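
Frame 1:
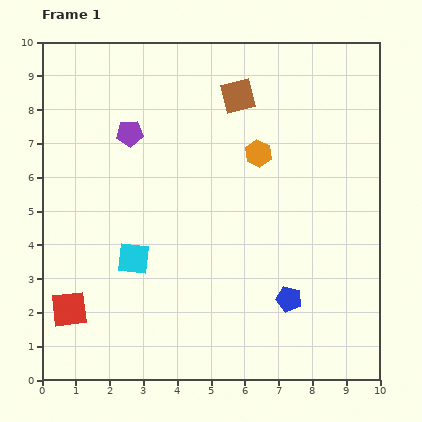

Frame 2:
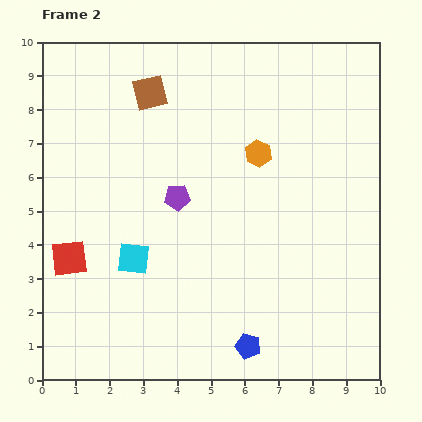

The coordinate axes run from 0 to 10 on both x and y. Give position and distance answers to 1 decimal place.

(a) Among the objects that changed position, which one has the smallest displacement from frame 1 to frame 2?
the red square

(moved 1.5)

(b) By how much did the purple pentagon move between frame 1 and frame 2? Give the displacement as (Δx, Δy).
(1.4, -1.9)

The purple pentagon was at (2.6, 7.3) in frame 1 and (4.0, 5.4) in frame 2.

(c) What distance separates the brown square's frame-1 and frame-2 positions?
2.6

The brown square moved from (5.8, 8.4) to (3.2, 8.5), a distance of √(2.6² + 0.1²) ≈ 2.6.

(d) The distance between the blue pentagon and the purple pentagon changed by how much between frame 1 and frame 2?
-1.9

Distance in frame 1: 6.8. Distance in frame 2: 4.9.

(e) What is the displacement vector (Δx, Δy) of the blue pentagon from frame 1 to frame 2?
(-1.2, -1.4)

The blue pentagon was at (7.3, 2.4) in frame 1 and (6.1, 1.0) in frame 2.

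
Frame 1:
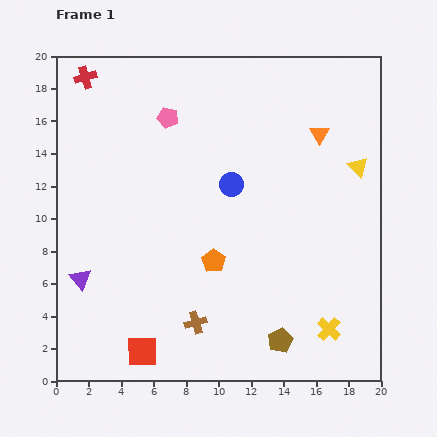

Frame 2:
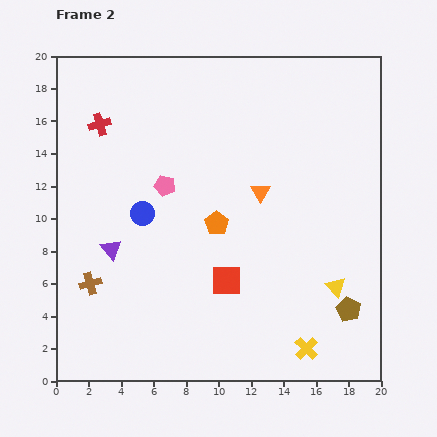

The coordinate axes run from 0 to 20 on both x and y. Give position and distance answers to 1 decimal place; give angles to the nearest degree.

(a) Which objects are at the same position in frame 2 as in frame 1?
none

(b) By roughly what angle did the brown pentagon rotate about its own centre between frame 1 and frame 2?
19° counter-clockwise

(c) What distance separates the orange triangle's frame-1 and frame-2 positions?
5.1

The orange triangle moved from (16.2, 15.2) to (12.6, 11.6), a distance of √(3.6² + 3.6²) ≈ 5.1.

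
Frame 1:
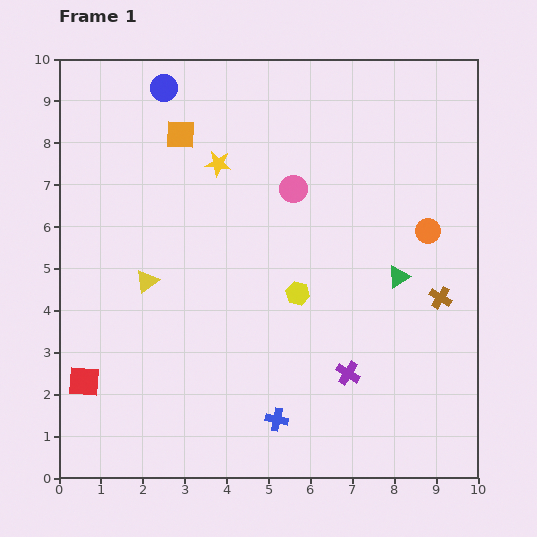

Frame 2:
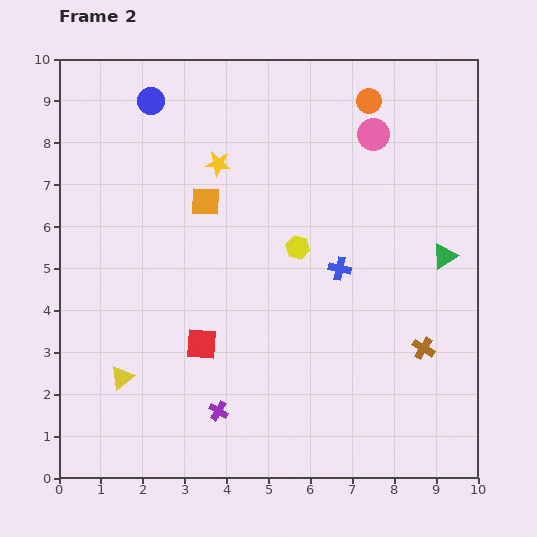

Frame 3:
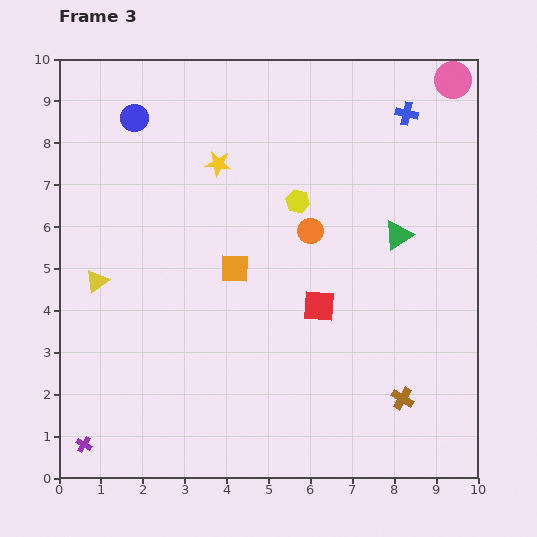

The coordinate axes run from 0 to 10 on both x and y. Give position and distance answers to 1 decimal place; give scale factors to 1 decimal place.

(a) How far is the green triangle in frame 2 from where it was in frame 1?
1.2

The green triangle moved from (8.1, 4.8) to (9.2, 5.3), a distance of √(1.1² + 0.5²) ≈ 1.2.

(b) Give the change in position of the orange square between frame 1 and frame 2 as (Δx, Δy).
(0.6, -1.6)

The orange square was at (2.9, 8.2) in frame 1 and (3.5, 6.6) in frame 2.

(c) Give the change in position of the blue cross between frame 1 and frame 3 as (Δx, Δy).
(3.1, 7.3)

The blue cross was at (5.2, 1.4) in frame 1 and (8.3, 8.7) in frame 3.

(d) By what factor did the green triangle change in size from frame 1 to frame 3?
1.3×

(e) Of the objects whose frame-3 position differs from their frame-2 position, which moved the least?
the blue circle

(moved 0.6)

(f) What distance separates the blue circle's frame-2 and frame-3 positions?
0.6

The blue circle moved from (2.2, 9.0) to (1.8, 8.6), a distance of √(0.4² + 0.4²) ≈ 0.6.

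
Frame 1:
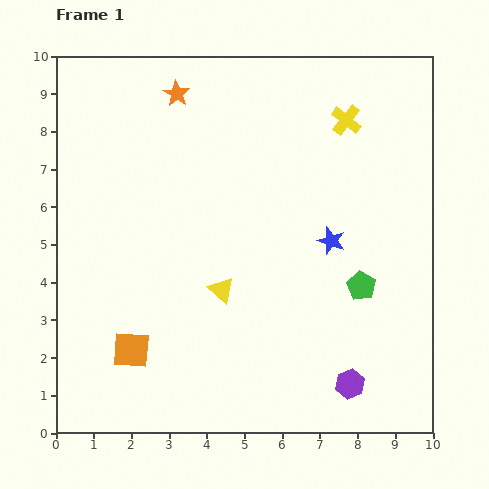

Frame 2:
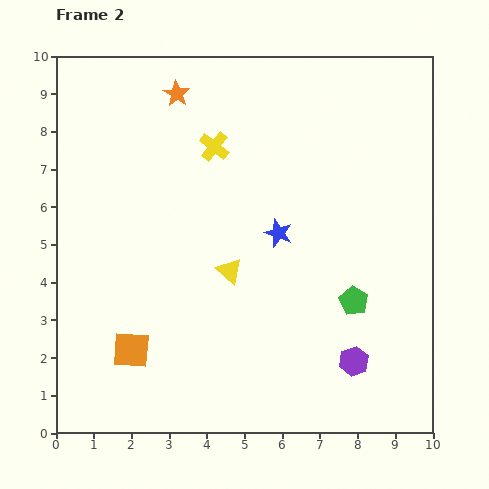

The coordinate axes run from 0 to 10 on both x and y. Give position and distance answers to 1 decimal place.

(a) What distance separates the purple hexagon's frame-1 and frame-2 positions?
0.6

The purple hexagon moved from (7.8, 1.3) to (7.9, 1.9), a distance of √(0.1² + 0.6²) ≈ 0.6.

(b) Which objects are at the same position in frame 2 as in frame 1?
the orange star, the orange square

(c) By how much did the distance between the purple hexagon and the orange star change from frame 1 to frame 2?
-0.5

Distance in frame 1: 9.0. Distance in frame 2: 8.5.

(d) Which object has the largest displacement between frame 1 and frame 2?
the yellow cross

(moved 3.6; next 1.4)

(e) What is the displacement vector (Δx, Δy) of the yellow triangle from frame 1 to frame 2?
(0.2, 0.5)

The yellow triangle was at (4.4, 3.8) in frame 1 and (4.6, 4.3) in frame 2.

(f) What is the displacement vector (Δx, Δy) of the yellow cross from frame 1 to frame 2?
(-3.5, -0.7)

The yellow cross was at (7.7, 8.3) in frame 1 and (4.2, 7.6) in frame 2.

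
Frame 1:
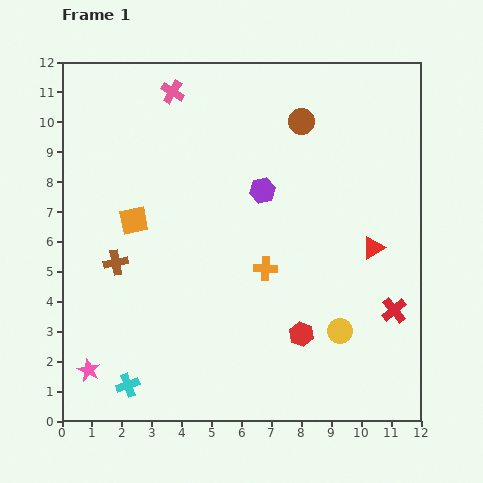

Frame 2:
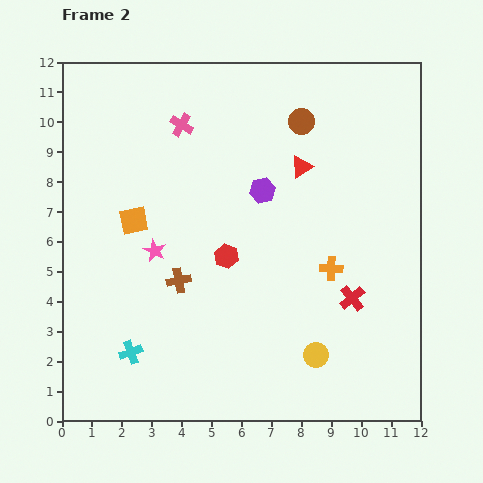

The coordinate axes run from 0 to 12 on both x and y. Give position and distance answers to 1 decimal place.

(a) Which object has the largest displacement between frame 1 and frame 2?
the pink star

(moved 4.6; next 3.6)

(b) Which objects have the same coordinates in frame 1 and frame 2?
the brown circle, the purple hexagon, the orange square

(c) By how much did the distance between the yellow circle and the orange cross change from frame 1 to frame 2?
-0.4

Distance in frame 1: 3.3. Distance in frame 2: 2.9.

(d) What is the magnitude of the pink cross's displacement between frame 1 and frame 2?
1.1

The pink cross moved from (3.7, 11.0) to (4.0, 9.9), a distance of √(0.3² + 1.1²) ≈ 1.1.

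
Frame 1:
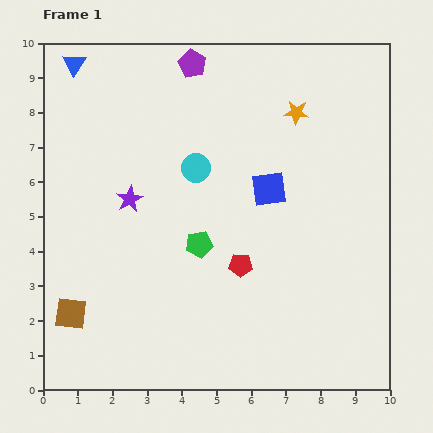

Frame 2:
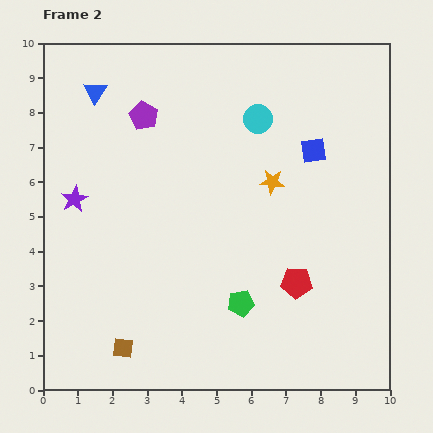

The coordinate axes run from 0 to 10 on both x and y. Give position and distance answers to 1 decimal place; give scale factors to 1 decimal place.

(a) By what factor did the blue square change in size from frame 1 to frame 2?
0.7×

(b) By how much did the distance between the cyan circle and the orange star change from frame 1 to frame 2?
-1.5

Distance in frame 1: 3.3. Distance in frame 2: 1.8.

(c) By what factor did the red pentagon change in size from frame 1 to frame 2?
1.3×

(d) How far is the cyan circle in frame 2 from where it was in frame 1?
2.3

The cyan circle moved from (4.4, 6.4) to (6.2, 7.8), a distance of √(1.8² + 1.4²) ≈ 2.3.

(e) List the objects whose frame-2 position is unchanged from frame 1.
none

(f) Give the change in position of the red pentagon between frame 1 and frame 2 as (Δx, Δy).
(1.6, -0.5)

The red pentagon was at (5.7, 3.6) in frame 1 and (7.3, 3.1) in frame 2.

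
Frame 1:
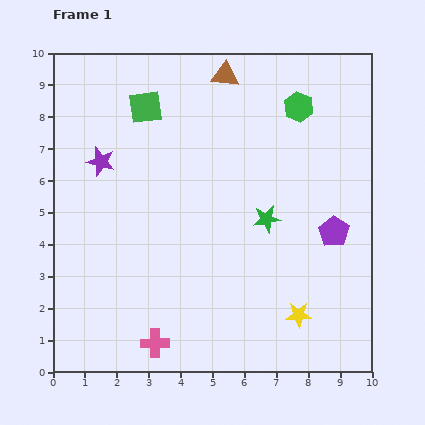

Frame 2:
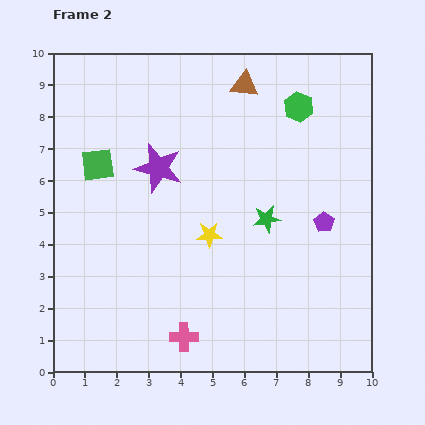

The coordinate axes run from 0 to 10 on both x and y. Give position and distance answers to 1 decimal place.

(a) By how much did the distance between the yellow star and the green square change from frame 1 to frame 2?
-4.0

Distance in frame 1: 8.1. Distance in frame 2: 4.1.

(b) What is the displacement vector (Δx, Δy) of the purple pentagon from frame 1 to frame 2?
(-0.3, 0.3)

The purple pentagon was at (8.8, 4.4) in frame 1 and (8.5, 4.7) in frame 2.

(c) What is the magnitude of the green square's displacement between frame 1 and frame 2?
2.3

The green square moved from (2.9, 8.3) to (1.4, 6.5), a distance of √(1.5² + 1.8²) ≈ 2.3.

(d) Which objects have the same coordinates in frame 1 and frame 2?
the green star, the green hexagon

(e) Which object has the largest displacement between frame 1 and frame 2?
the yellow star

(moved 3.8; next 2.3)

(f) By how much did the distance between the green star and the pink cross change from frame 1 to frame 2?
-0.7

Distance in frame 1: 5.2. Distance in frame 2: 4.5.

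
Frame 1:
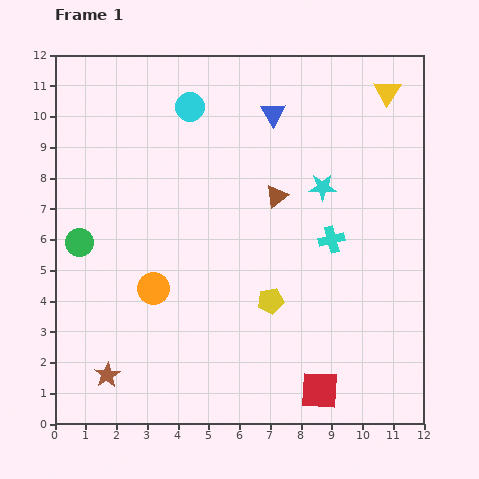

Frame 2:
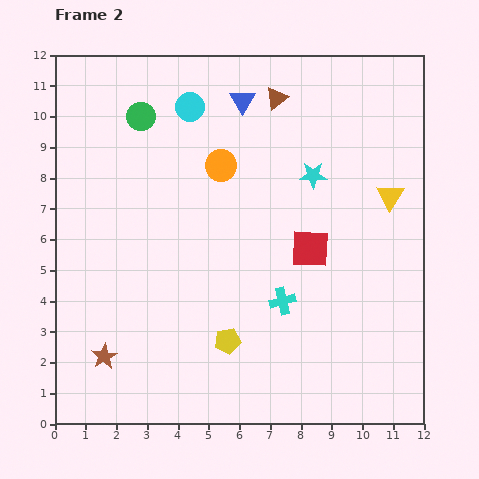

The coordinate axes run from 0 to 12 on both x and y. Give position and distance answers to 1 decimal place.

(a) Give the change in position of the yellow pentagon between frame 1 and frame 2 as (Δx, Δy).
(-1.4, -1.3)

The yellow pentagon was at (7.0, 4.0) in frame 1 and (5.6, 2.7) in frame 2.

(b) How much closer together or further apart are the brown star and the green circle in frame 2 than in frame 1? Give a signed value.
+3.5

Distance in frame 1: 4.4. Distance in frame 2: 7.9.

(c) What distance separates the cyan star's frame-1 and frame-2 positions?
0.5

The cyan star moved from (8.7, 7.7) to (8.4, 8.1), a distance of √(0.3² + 0.4²) ≈ 0.5.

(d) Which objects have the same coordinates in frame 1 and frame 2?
the cyan circle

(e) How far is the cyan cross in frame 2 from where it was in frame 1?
2.6

The cyan cross moved from (9.0, 6.0) to (7.4, 4.0), a distance of √(1.6² + 2.0²) ≈ 2.6.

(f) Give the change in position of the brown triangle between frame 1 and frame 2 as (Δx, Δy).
(0.0, 3.2)

The brown triangle was at (7.2, 7.4) in frame 1 and (7.2, 10.6) in frame 2.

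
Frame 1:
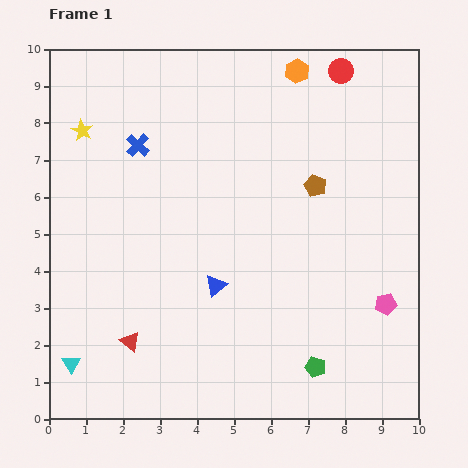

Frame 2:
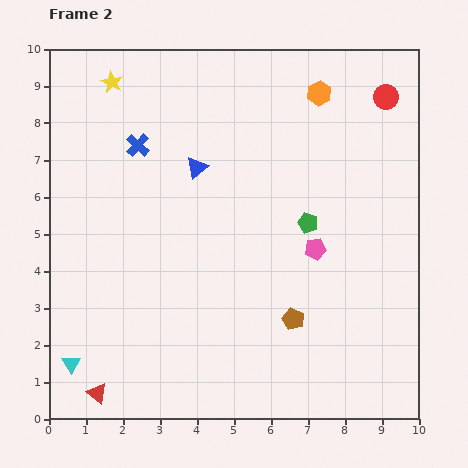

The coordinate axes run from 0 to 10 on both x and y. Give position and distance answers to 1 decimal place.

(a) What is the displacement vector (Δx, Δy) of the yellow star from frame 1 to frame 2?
(0.8, 1.3)

The yellow star was at (0.9, 7.8) in frame 1 and (1.7, 9.1) in frame 2.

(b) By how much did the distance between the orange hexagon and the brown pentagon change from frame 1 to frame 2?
+3.0

Distance in frame 1: 3.1. Distance in frame 2: 6.1.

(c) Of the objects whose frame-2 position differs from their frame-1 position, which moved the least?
the orange hexagon

(moved 0.8)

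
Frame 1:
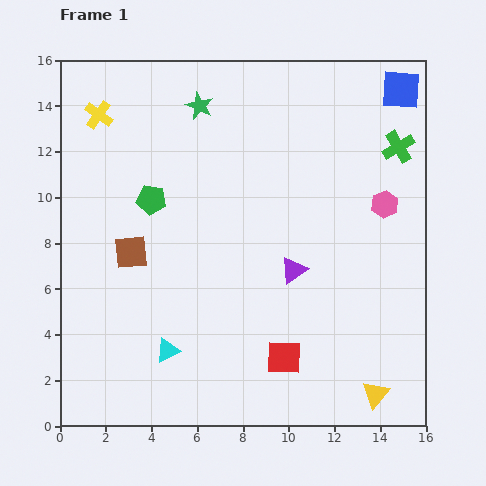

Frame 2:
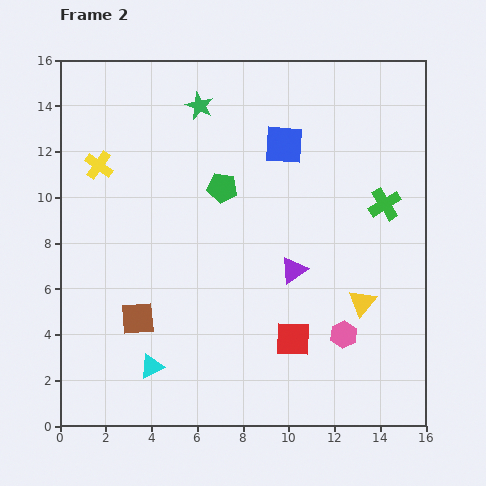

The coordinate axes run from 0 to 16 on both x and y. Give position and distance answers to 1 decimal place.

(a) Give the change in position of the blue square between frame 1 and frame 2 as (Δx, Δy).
(-5.1, -2.4)

The blue square was at (14.9, 14.7) in frame 1 and (9.8, 12.3) in frame 2.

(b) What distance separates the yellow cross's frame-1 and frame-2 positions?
2.2

The yellow cross moved from (1.7, 13.6) to (1.7, 11.4), a distance of √(0.0² + 2.2²) ≈ 2.2.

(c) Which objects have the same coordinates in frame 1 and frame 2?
the purple triangle, the green star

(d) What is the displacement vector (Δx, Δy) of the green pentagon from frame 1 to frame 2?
(3.1, 0.5)

The green pentagon was at (4.0, 9.9) in frame 1 and (7.1, 10.4) in frame 2.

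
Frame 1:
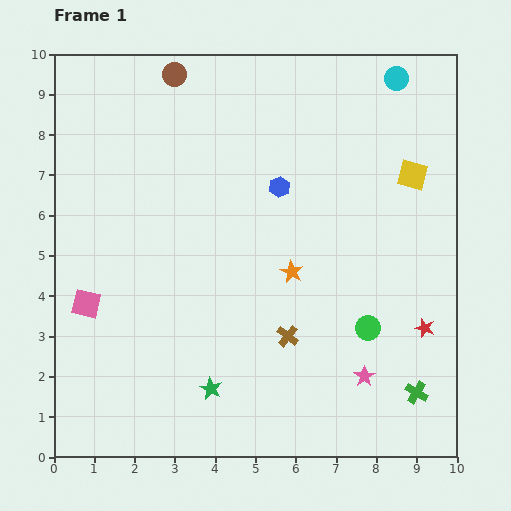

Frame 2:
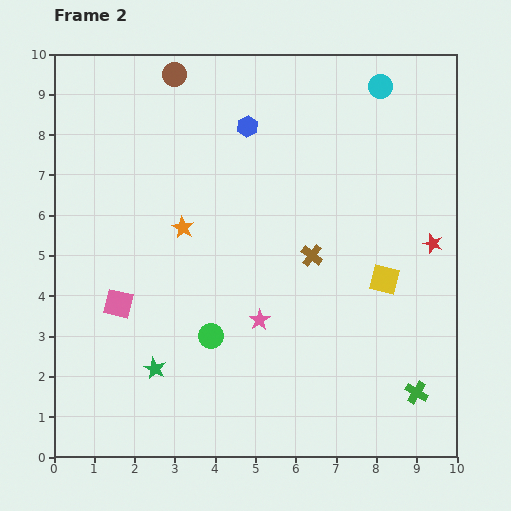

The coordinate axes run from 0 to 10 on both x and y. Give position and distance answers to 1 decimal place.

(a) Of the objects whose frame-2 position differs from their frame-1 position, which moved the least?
the cyan circle

(moved 0.4)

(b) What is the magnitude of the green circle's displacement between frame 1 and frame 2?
3.9

The green circle moved from (7.8, 3.2) to (3.9, 3.0), a distance of √(3.9² + 0.2²) ≈ 3.9.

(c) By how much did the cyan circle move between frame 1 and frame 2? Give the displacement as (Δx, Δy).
(-0.4, -0.2)

The cyan circle was at (8.5, 9.4) in frame 1 and (8.1, 9.2) in frame 2.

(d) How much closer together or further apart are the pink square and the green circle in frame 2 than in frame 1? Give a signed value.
-4.6

Distance in frame 1: 7.0. Distance in frame 2: 2.4.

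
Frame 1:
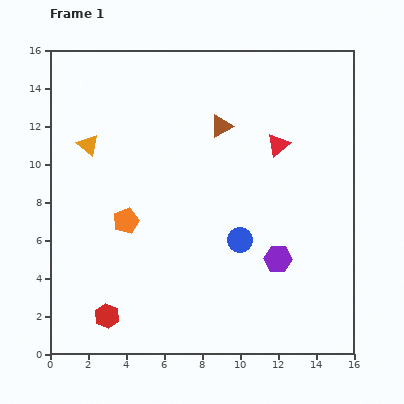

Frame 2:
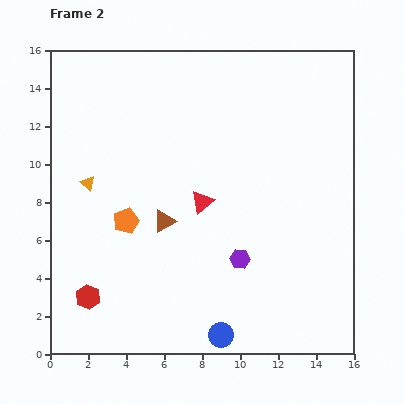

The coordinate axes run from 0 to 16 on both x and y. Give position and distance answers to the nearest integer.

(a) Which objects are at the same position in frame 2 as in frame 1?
the orange pentagon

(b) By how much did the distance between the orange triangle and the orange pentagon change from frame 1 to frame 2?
-1

Distance in frame 1: 4. Distance in frame 2: 3.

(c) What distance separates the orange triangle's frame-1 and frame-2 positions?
2

The orange triangle moved from (2, 11) to (2, 9), a distance of √(0² + 2²) ≈ 2.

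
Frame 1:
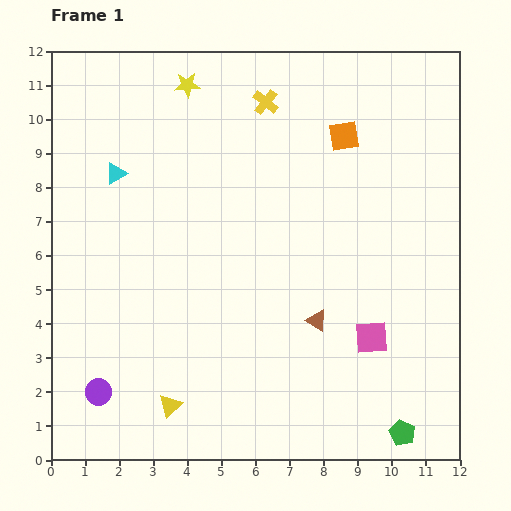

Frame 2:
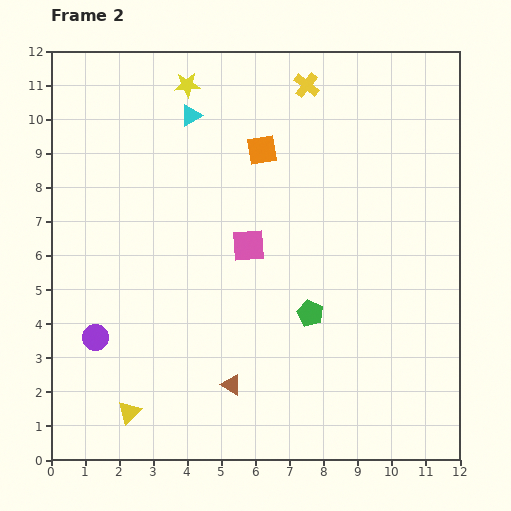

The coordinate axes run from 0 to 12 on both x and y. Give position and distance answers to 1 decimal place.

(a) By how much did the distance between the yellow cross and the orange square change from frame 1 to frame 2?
-0.2

Distance in frame 1: 2.5. Distance in frame 2: 2.3.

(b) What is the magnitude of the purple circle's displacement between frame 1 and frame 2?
1.6

The purple circle moved from (1.4, 2.0) to (1.3, 3.6), a distance of √(0.1² + 1.6²) ≈ 1.6.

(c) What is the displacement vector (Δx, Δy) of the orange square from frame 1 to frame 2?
(-2.4, -0.4)

The orange square was at (8.6, 9.5) in frame 1 and (6.2, 9.1) in frame 2.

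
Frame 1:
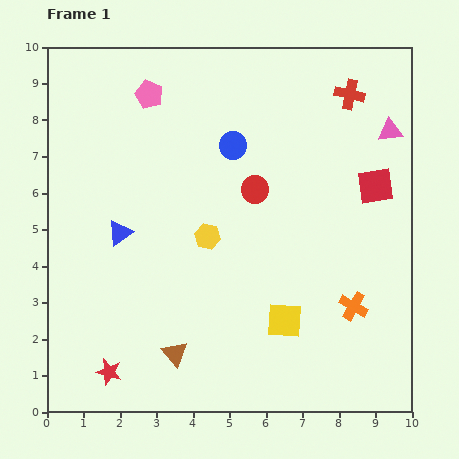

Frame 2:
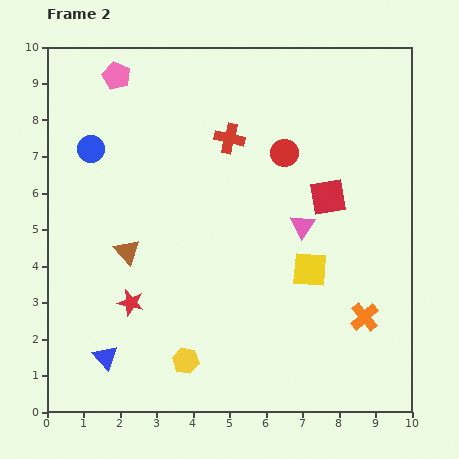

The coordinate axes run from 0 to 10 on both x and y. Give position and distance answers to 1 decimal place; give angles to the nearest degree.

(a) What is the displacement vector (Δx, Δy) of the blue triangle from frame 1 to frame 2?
(-0.4, -3.4)

The blue triangle was at (2.0, 4.9) in frame 1 and (1.6, 1.5) in frame 2.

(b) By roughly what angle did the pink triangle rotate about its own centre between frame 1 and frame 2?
51° counter-clockwise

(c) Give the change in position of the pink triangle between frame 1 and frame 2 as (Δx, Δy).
(-2.4, -2.6)

The pink triangle was at (9.4, 7.7) in frame 1 and (7.0, 5.1) in frame 2.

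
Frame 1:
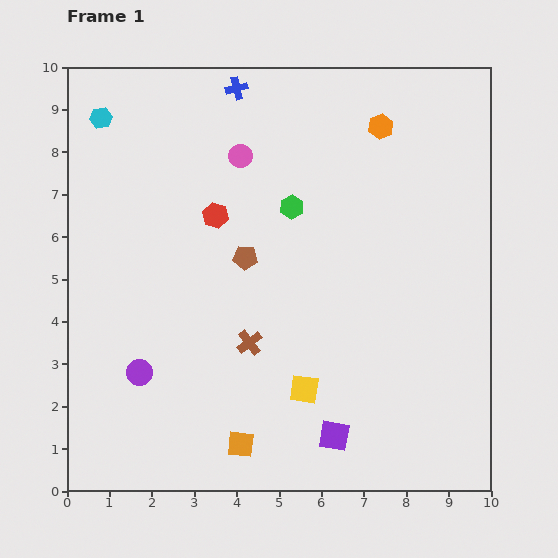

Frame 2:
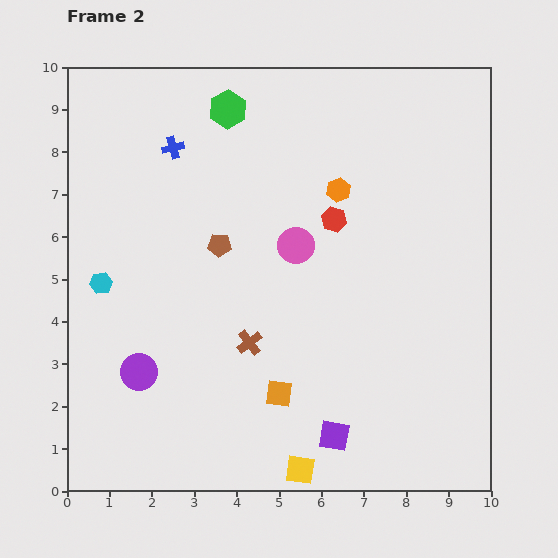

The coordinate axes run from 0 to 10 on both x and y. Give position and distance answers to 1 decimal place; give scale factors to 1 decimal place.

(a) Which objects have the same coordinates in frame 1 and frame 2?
the purple circle, the purple square, the brown cross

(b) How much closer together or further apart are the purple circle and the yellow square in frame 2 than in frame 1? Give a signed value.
+0.5

Distance in frame 1: 3.9. Distance in frame 2: 4.4.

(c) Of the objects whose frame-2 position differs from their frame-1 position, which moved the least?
the brown pentagon

(moved 0.7)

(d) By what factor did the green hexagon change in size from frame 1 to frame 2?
1.6×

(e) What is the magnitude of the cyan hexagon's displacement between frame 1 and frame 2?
3.9

The cyan hexagon moved from (0.8, 8.8) to (0.8, 4.9), a distance of √(0.0² + 3.9²) ≈ 3.9.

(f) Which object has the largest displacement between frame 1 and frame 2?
the cyan hexagon

(moved 3.9; next 2.8)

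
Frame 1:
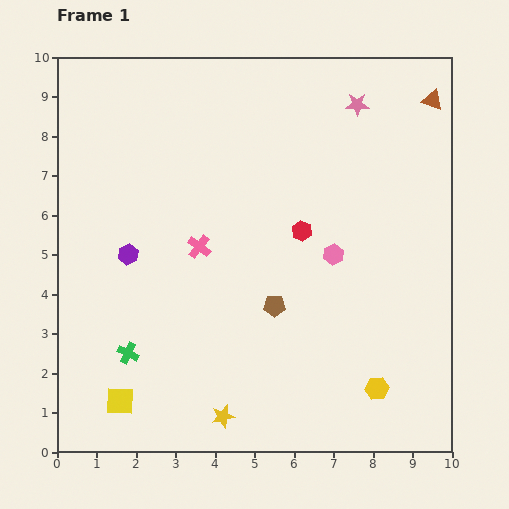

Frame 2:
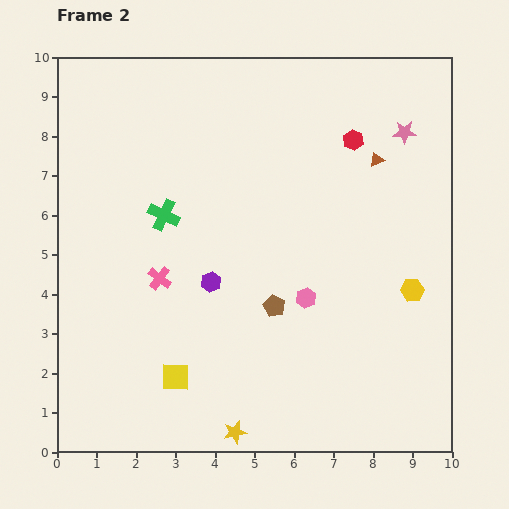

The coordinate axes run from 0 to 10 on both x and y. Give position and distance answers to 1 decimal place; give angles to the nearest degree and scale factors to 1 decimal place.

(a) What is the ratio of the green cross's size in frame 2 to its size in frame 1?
1.5×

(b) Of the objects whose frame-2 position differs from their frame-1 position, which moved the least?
the yellow star

(moved 0.5)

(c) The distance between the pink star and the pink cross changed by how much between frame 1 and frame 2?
+1.8

Distance in frame 1: 5.4. Distance in frame 2: 7.2.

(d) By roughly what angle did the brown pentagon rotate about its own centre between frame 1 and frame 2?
27° clockwise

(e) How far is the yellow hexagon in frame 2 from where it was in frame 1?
2.7

The yellow hexagon moved from (8.1, 1.6) to (9.0, 4.1), a distance of √(0.9² + 2.5²) ≈ 2.7.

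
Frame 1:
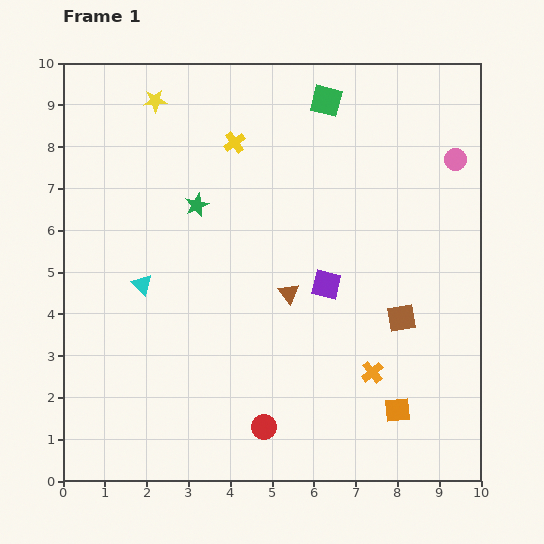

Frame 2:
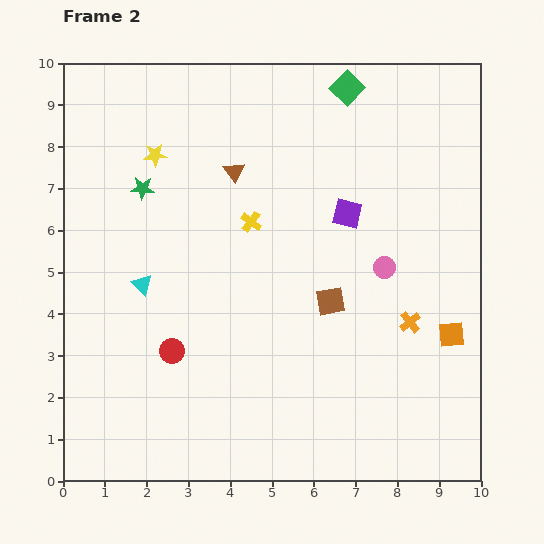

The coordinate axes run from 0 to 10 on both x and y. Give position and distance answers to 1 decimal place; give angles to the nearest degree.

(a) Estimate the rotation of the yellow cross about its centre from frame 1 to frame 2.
17° counter-clockwise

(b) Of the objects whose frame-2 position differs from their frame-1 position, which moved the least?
the green square

(moved 0.6)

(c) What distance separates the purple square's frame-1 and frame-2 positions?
1.8

The purple square moved from (6.3, 4.7) to (6.8, 6.4), a distance of √(0.5² + 1.7²) ≈ 1.8.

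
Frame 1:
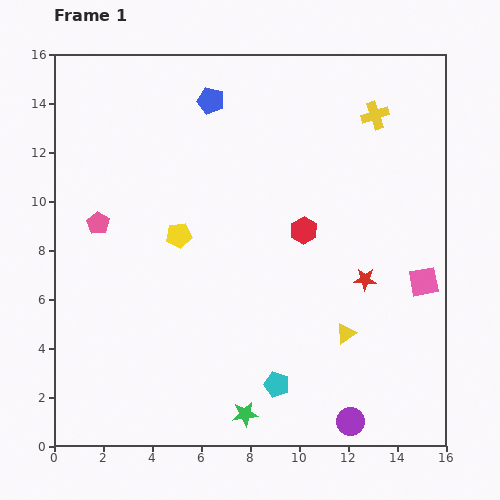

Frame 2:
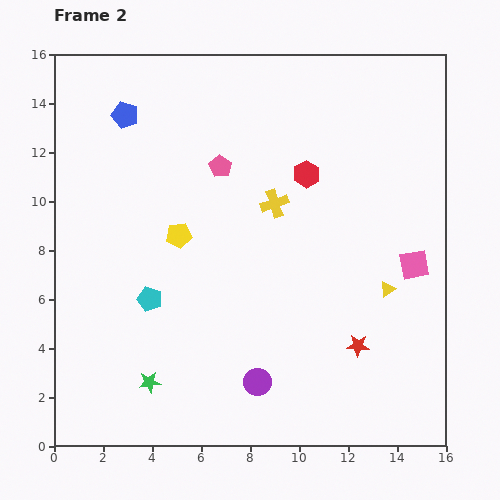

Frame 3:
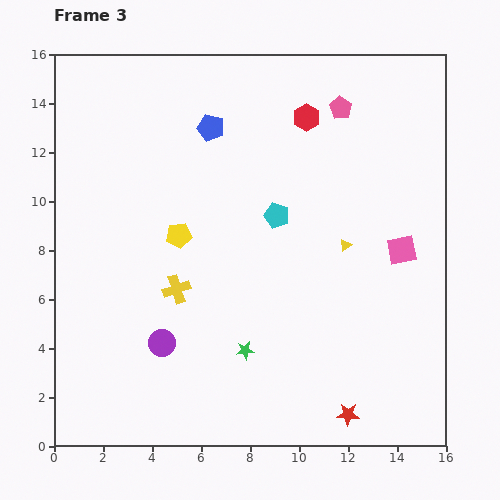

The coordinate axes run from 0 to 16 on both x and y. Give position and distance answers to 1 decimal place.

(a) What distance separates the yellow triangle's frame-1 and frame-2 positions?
2.5

The yellow triangle moved from (11.9, 4.6) to (13.6, 6.4), a distance of √(1.7² + 1.8²) ≈ 2.5.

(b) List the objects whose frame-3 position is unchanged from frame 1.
the yellow pentagon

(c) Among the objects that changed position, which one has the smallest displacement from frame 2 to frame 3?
the pink square

(moved 0.8)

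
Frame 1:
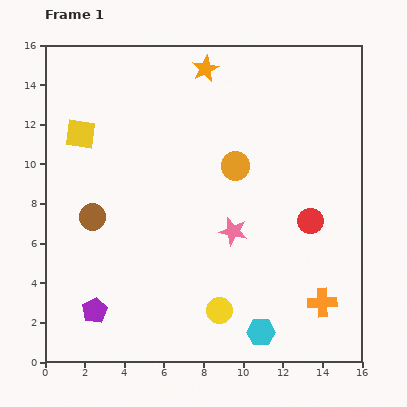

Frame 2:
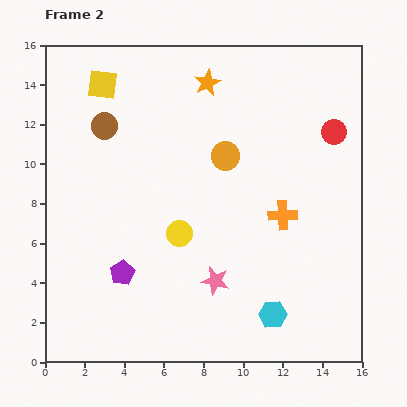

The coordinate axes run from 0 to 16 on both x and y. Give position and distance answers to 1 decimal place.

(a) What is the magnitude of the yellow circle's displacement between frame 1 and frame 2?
4.4

The yellow circle moved from (8.8, 2.6) to (6.8, 6.5), a distance of √(2.0² + 3.9²) ≈ 4.4.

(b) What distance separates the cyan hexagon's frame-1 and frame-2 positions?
1.1

The cyan hexagon moved from (10.9, 1.5) to (11.5, 2.4), a distance of √(0.6² + 0.9²) ≈ 1.1.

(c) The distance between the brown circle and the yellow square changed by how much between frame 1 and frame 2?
-2.1

Distance in frame 1: 4.2. Distance in frame 2: 2.1.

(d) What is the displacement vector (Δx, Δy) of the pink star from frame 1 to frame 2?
(-0.9, -2.5)

The pink star was at (9.5, 6.6) in frame 1 and (8.6, 4.1) in frame 2.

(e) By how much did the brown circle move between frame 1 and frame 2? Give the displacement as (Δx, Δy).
(0.6, 4.6)

The brown circle was at (2.4, 7.3) in frame 1 and (3.0, 11.9) in frame 2.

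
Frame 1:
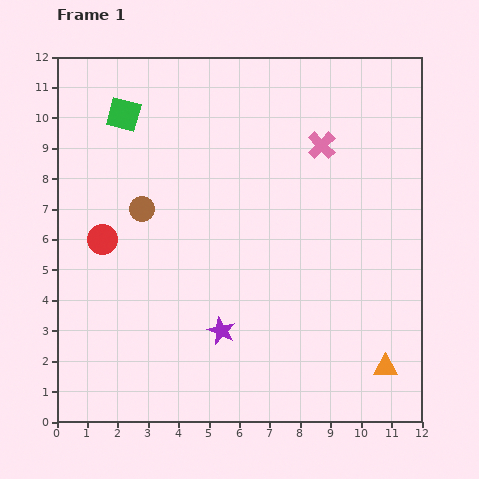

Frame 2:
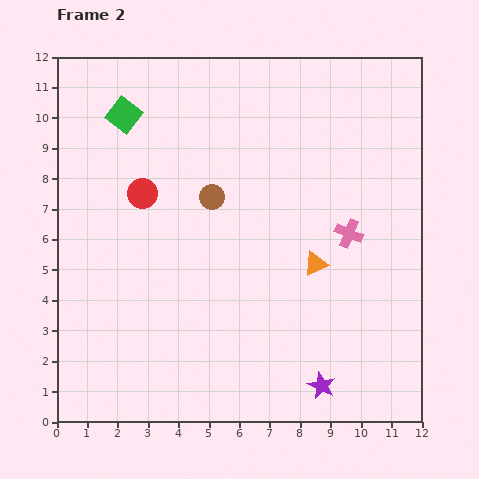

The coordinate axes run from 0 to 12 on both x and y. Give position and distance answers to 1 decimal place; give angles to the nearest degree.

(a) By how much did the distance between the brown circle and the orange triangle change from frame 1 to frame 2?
-5.5

Distance in frame 1: 9.5. Distance in frame 2: 4.0.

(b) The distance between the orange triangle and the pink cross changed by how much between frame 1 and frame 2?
-6.1

Distance in frame 1: 7.6. Distance in frame 2: 1.5.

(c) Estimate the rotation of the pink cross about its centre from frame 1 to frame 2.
23° counter-clockwise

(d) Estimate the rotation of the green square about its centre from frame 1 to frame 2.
24° clockwise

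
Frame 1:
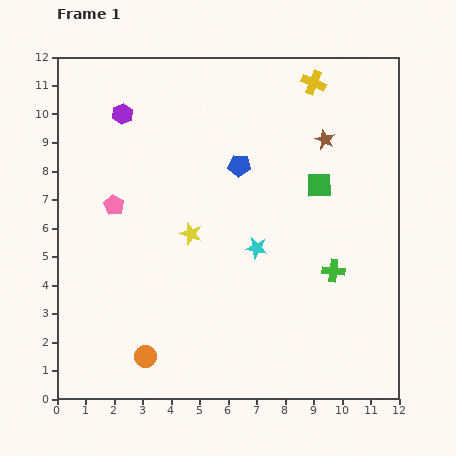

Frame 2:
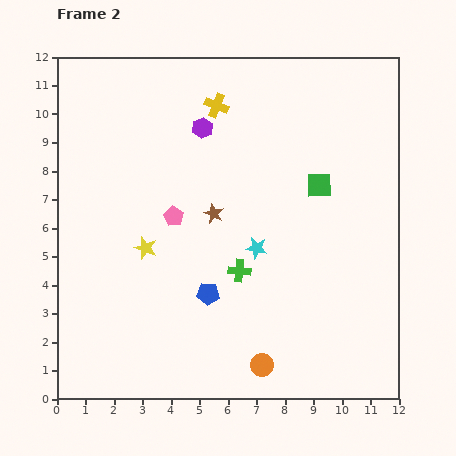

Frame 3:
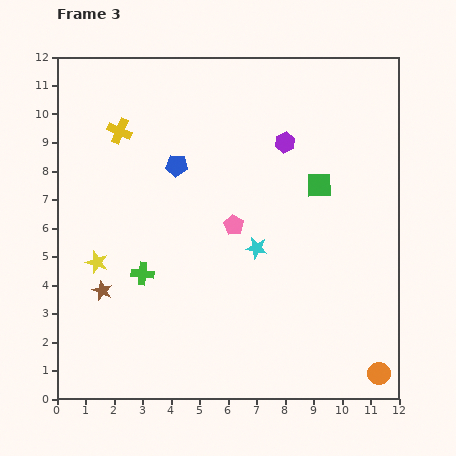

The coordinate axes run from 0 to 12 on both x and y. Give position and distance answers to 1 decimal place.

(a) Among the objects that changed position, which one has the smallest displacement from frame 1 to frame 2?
the yellow star

(moved 1.7)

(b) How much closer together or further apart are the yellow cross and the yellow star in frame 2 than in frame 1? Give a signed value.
-1.2

Distance in frame 1: 6.8. Distance in frame 2: 5.6.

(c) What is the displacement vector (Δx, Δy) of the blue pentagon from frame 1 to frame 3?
(-2.2, 0.0)

The blue pentagon was at (6.4, 8.2) in frame 1 and (4.2, 8.2) in frame 3.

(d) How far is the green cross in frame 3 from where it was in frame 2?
3.4

The green cross moved from (6.4, 4.5) to (3.0, 4.4), a distance of √(3.4² + 0.1²) ≈ 3.4.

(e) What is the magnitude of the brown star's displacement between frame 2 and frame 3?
4.7

The brown star moved from (5.5, 6.5) to (1.6, 3.8), a distance of √(3.9² + 2.7²) ≈ 4.7.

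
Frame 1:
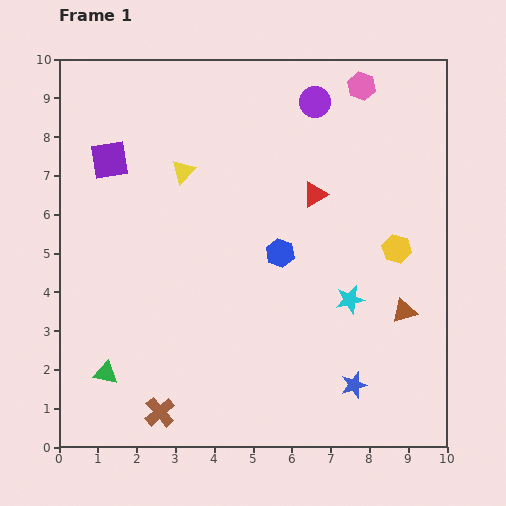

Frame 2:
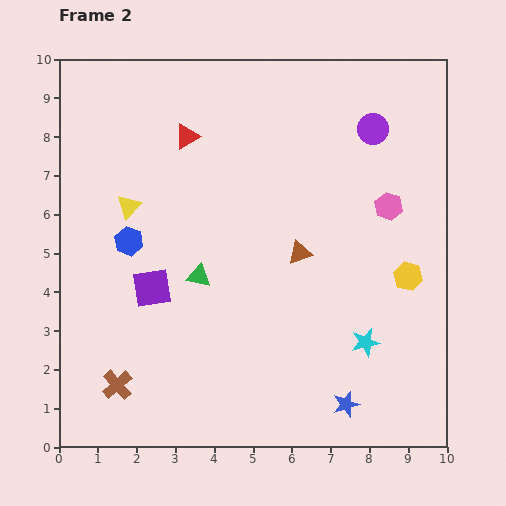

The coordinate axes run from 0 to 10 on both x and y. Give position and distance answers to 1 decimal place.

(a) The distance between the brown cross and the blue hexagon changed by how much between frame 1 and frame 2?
-1.4

Distance in frame 1: 5.1. Distance in frame 2: 3.7.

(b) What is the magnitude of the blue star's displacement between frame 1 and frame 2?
0.5

The blue star moved from (7.6, 1.6) to (7.4, 1.1), a distance of √(0.2² + 0.5²) ≈ 0.5.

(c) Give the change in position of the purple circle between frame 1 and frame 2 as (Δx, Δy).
(1.5, -0.7)

The purple circle was at (6.6, 8.9) in frame 1 and (8.1, 8.2) in frame 2.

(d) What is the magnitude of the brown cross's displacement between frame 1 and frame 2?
1.3

The brown cross moved from (2.6, 0.9) to (1.5, 1.6), a distance of √(1.1² + 0.7²) ≈ 1.3.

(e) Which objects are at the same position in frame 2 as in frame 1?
none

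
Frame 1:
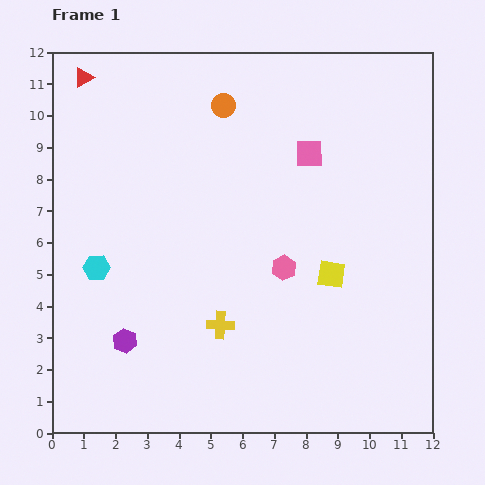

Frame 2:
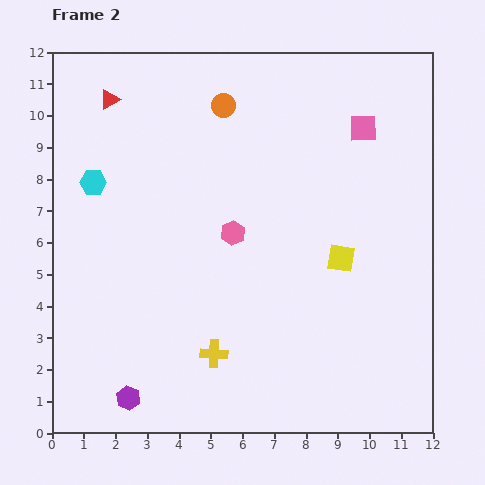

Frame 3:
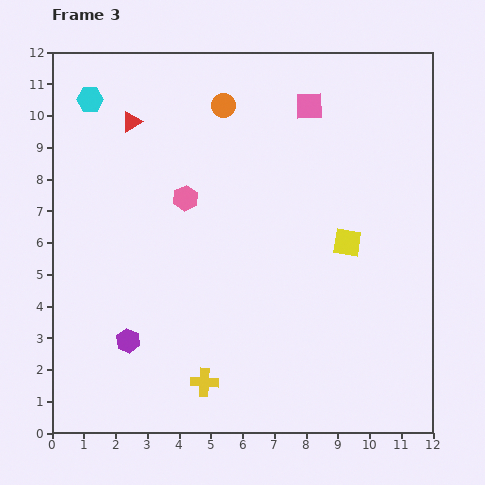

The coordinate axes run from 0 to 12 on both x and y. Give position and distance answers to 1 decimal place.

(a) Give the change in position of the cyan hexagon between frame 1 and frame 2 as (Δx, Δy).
(-0.1, 2.7)

The cyan hexagon was at (1.4, 5.2) in frame 1 and (1.3, 7.9) in frame 2.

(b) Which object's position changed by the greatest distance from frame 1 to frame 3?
the cyan hexagon

(moved 5.3; next 3.8)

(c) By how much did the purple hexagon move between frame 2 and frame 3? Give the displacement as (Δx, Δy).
(0.0, 1.8)

The purple hexagon was at (2.4, 1.1) in frame 2 and (2.4, 2.9) in frame 3.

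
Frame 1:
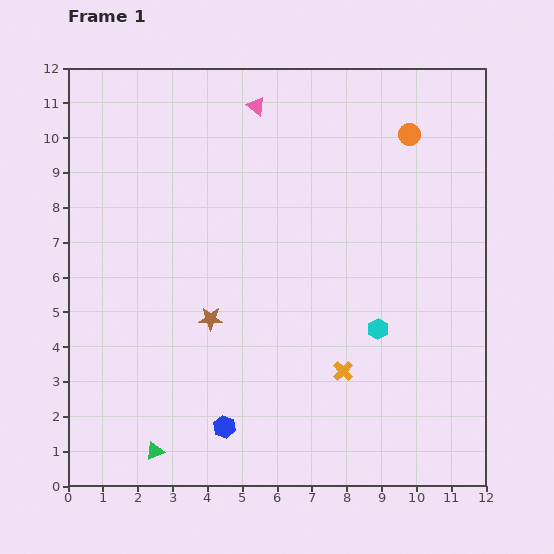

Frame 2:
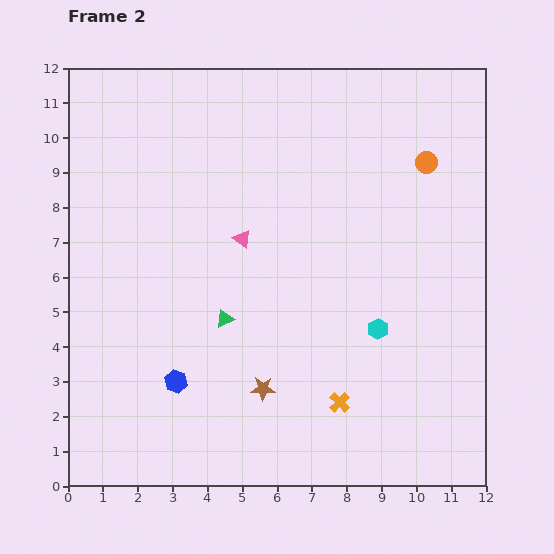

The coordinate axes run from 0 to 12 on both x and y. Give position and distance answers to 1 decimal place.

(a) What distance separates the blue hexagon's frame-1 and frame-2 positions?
1.9

The blue hexagon moved from (4.5, 1.7) to (3.1, 3.0), a distance of √(1.4² + 1.3²) ≈ 1.9.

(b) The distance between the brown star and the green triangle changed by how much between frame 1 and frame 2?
-1.8

Distance in frame 1: 4.1. Distance in frame 2: 2.3.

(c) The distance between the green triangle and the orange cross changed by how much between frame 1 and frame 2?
-1.8

Distance in frame 1: 5.9. Distance in frame 2: 4.1.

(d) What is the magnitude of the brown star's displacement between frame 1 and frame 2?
2.5

The brown star moved from (4.1, 4.8) to (5.6, 2.8), a distance of √(1.5² + 2.0²) ≈ 2.5.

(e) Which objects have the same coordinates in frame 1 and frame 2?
the cyan hexagon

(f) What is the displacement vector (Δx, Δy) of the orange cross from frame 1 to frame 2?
(-0.1, -0.9)

The orange cross was at (7.9, 3.3) in frame 1 and (7.8, 2.4) in frame 2.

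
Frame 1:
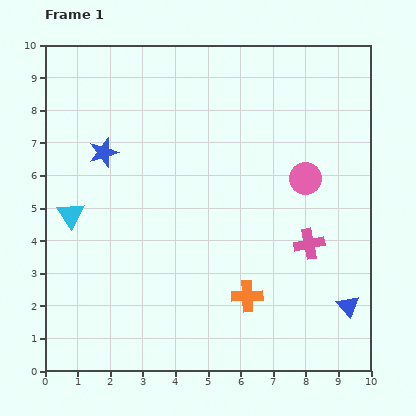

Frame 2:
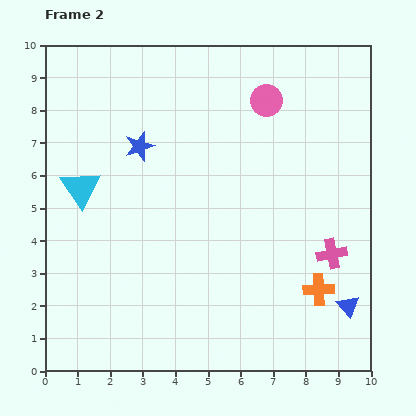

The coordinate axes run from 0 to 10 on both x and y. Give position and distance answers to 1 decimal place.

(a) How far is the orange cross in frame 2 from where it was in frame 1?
2.2

The orange cross moved from (6.2, 2.3) to (8.4, 2.5), a distance of √(2.2² + 0.2²) ≈ 2.2.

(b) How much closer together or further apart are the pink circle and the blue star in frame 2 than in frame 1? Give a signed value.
-2.2

Distance in frame 1: 6.3. Distance in frame 2: 4.1.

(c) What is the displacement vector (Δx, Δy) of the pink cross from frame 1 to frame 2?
(0.7, -0.3)

The pink cross was at (8.1, 3.9) in frame 1 and (8.8, 3.6) in frame 2.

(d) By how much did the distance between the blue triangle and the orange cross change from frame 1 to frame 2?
-2.1

Distance in frame 1: 3.1. Distance in frame 2: 1.0.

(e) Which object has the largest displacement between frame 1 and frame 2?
the pink circle

(moved 2.7; next 2.2)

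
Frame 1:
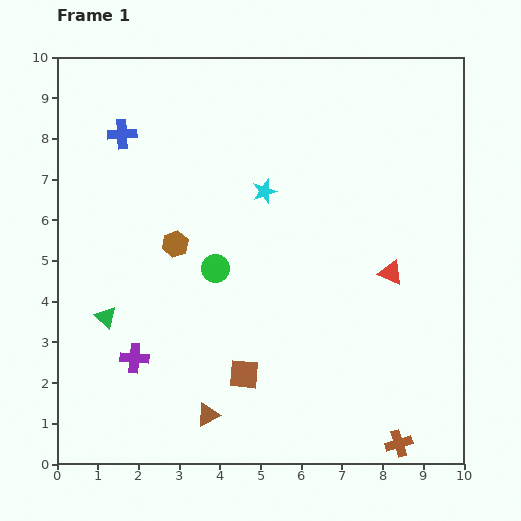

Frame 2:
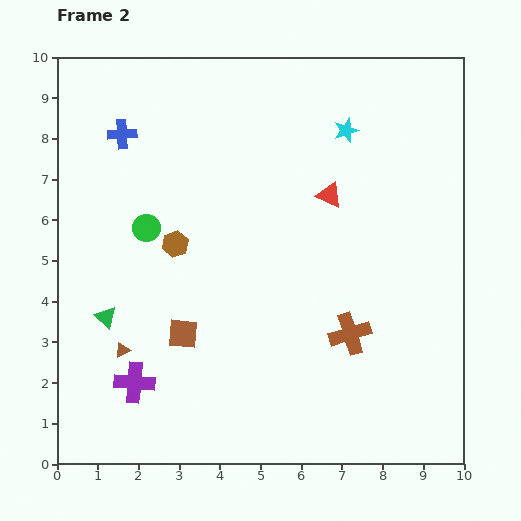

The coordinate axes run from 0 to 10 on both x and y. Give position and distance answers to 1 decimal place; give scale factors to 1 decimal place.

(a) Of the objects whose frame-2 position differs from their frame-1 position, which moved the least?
the purple cross

(moved 0.6)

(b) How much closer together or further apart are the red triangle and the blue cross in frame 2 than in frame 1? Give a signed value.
-2.1

Distance in frame 1: 7.4. Distance in frame 2: 5.3.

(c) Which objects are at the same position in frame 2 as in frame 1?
the blue cross, the green triangle, the brown hexagon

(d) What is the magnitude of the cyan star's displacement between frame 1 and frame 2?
2.5

The cyan star moved from (5.1, 6.7) to (7.1, 8.2), a distance of √(2.0² + 1.5²) ≈ 2.5.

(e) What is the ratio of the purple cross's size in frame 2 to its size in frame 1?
1.4×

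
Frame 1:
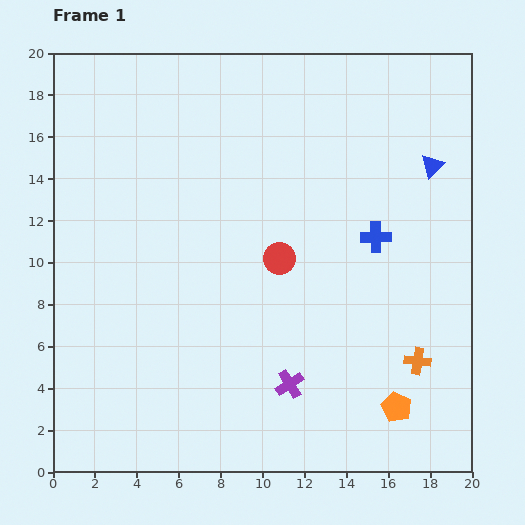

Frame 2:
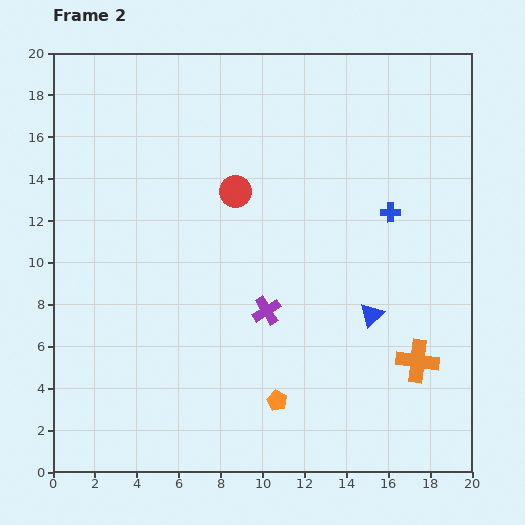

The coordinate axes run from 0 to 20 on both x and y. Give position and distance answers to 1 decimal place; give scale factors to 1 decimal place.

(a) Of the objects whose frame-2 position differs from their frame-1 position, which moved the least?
the blue cross

(moved 1.4)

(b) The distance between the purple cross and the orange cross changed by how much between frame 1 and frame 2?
+1.4

Distance in frame 1: 6.2. Distance in frame 2: 7.6.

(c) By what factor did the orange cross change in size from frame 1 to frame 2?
1.6×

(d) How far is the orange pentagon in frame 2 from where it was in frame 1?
5.7

The orange pentagon moved from (16.4, 3.1) to (10.7, 3.4), a distance of √(5.7² + 0.3²) ≈ 5.7.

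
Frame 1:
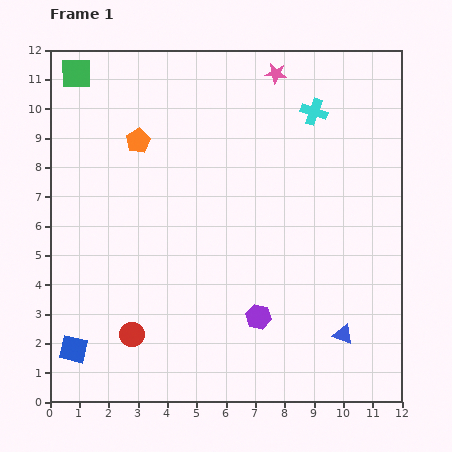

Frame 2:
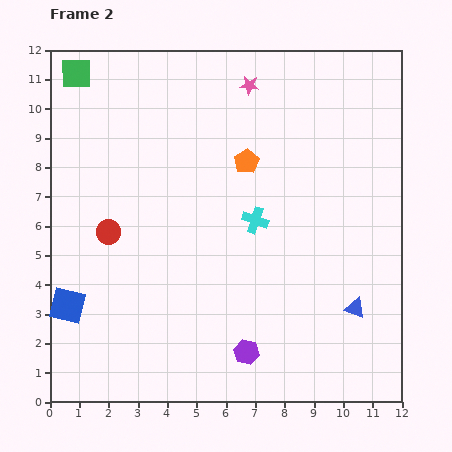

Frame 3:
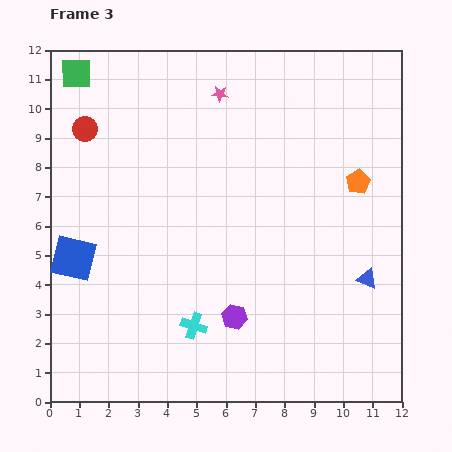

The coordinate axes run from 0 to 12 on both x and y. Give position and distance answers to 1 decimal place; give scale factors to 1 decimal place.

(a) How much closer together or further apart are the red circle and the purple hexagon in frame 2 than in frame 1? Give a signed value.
+1.9

Distance in frame 1: 4.3. Distance in frame 2: 6.2.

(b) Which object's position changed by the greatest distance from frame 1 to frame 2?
the cyan cross

(moved 4.2; next 3.8)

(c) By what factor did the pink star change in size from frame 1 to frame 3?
0.8×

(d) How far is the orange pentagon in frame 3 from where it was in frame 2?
3.9

The orange pentagon moved from (6.7, 8.2) to (10.5, 7.5), a distance of √(3.8² + 0.7²) ≈ 3.9.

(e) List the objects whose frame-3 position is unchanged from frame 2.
the green square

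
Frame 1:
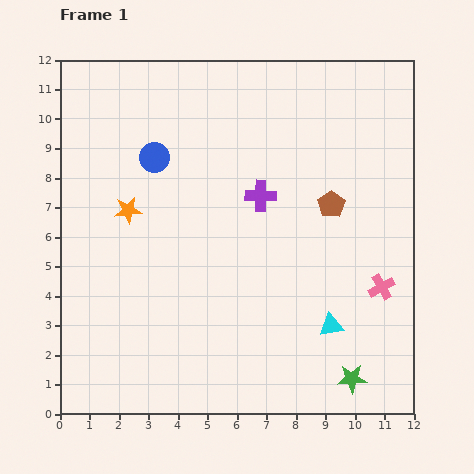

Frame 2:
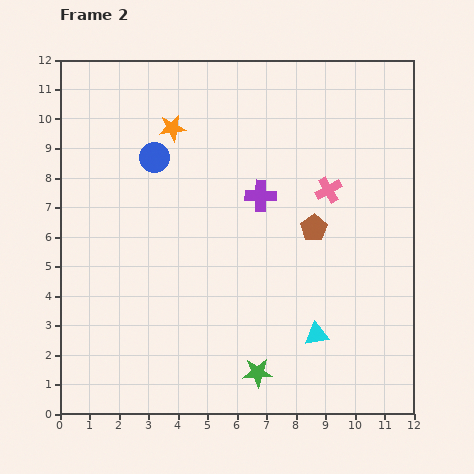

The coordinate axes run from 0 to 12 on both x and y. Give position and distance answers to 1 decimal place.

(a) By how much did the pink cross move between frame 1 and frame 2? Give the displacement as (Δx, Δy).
(-1.8, 3.3)

The pink cross was at (10.9, 4.3) in frame 1 and (9.1, 7.6) in frame 2.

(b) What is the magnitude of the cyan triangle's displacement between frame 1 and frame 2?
0.6

The cyan triangle moved from (9.2, 3.0) to (8.7, 2.7), a distance of √(0.5² + 0.3²) ≈ 0.6.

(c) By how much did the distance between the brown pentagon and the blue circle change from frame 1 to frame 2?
-0.3

Distance in frame 1: 6.2. Distance in frame 2: 5.9.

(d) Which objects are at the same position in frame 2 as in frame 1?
the purple cross, the blue circle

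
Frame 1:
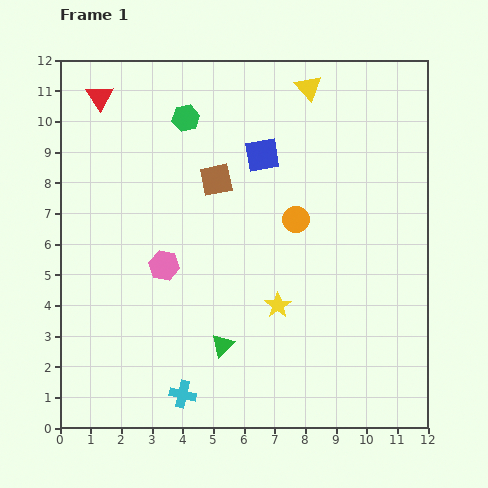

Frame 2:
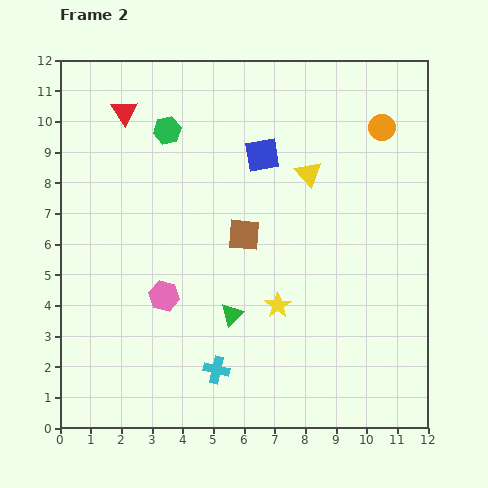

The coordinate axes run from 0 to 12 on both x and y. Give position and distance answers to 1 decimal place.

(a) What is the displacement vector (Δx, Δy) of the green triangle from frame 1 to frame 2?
(0.3, 1.0)

The green triangle was at (5.3, 2.7) in frame 1 and (5.6, 3.7) in frame 2.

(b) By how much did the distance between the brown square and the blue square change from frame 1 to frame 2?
+1.0

Distance in frame 1: 1.7. Distance in frame 2: 2.7.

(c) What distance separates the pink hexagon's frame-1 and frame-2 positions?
1.0

The pink hexagon moved from (3.4, 5.3) to (3.4, 4.3), a distance of √(0.0² + 1.0²) ≈ 1.0.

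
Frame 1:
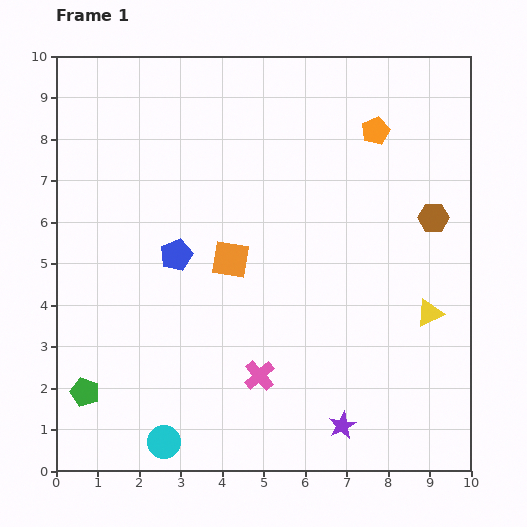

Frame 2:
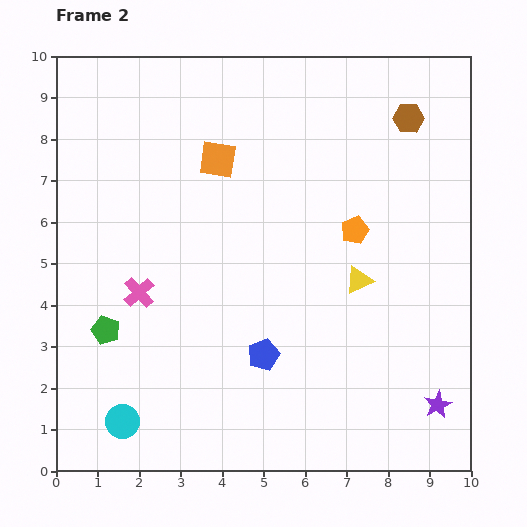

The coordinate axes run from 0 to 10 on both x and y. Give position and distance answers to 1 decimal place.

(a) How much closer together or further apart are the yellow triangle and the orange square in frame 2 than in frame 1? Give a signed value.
-0.5

Distance in frame 1: 5.0. Distance in frame 2: 4.5.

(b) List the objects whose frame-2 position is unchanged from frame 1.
none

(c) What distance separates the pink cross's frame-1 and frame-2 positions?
3.5

The pink cross moved from (4.9, 2.3) to (2.0, 4.3), a distance of √(2.9² + 2.0²) ≈ 3.5.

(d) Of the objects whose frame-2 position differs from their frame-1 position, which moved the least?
the cyan circle

(moved 1.1)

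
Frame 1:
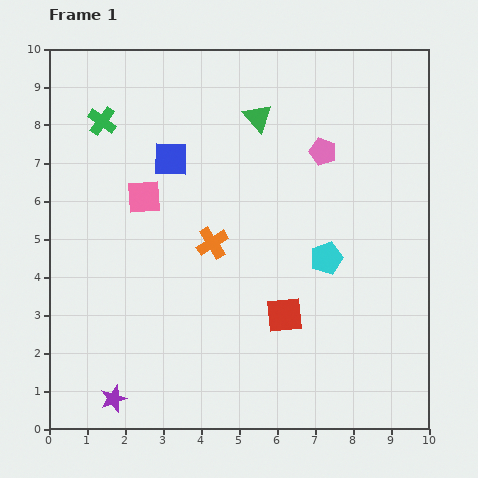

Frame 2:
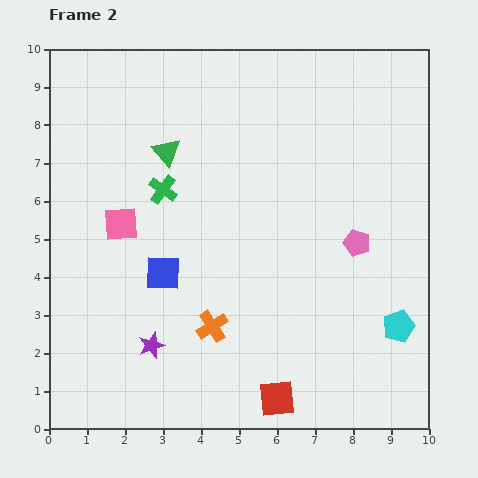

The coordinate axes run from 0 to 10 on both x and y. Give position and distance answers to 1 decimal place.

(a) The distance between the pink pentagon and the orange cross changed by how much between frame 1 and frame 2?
+0.6

Distance in frame 1: 3.8. Distance in frame 2: 4.4.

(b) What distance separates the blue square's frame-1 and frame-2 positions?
3.0

The blue square moved from (3.2, 7.1) to (3.0, 4.1), a distance of √(0.2² + 3.0²) ≈ 3.0.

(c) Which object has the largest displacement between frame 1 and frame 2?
the blue square

(moved 3.0; next 2.6)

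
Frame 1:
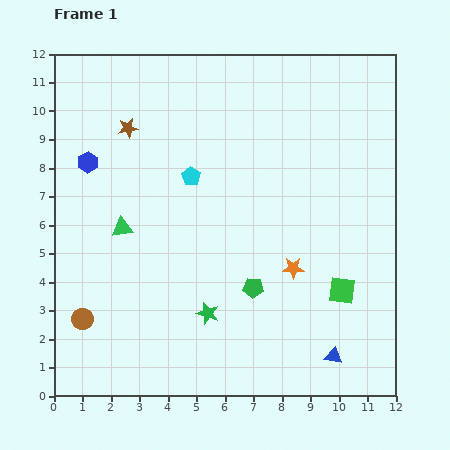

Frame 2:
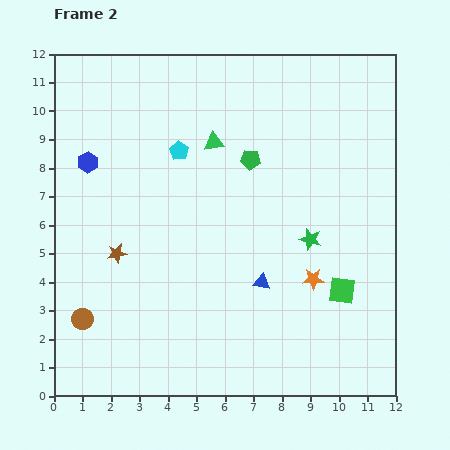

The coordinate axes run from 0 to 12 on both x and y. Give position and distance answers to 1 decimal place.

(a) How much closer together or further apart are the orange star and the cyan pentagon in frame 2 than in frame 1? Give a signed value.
+1.7

Distance in frame 1: 4.8. Distance in frame 2: 6.5.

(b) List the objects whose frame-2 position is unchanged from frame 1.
the brown circle, the blue hexagon, the green square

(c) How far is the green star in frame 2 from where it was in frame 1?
4.4

The green star moved from (5.4, 2.9) to (9.0, 5.5), a distance of √(3.6² + 2.6²) ≈ 4.4.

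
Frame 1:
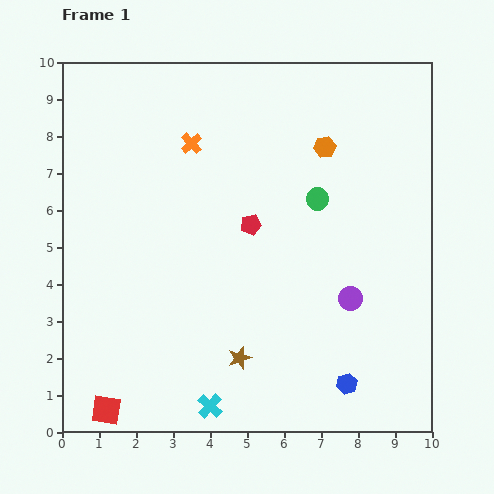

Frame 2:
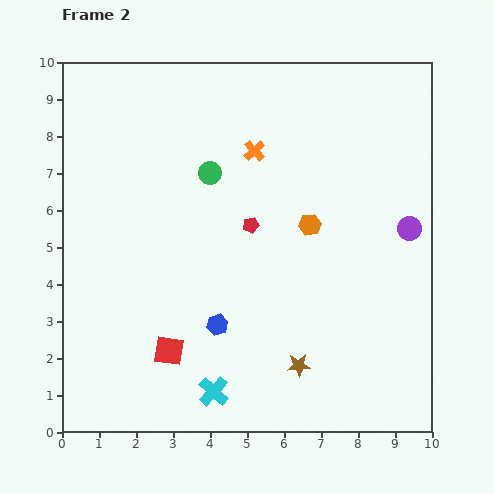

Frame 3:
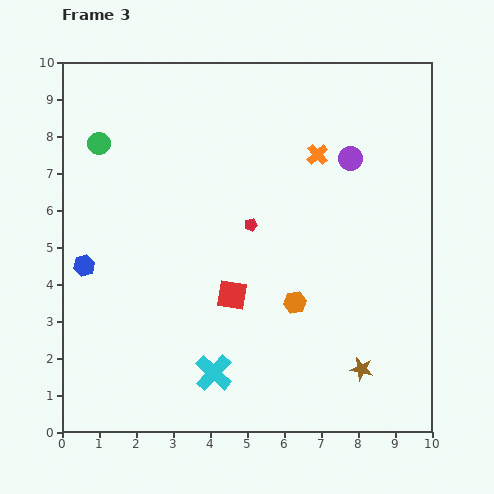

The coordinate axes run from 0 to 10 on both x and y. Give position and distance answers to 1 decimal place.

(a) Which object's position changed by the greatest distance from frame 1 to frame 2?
the blue hexagon

(moved 3.8; next 3.0)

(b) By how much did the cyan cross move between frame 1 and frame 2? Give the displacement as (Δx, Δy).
(0.1, 0.4)

The cyan cross was at (4.0, 0.7) in frame 1 and (4.1, 1.1) in frame 2.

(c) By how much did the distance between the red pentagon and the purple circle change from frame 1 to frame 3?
-0.2

Distance in frame 1: 3.4. Distance in frame 3: 3.2.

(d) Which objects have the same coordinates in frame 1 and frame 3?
the red pentagon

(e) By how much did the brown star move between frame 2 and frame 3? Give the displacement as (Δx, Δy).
(1.7, -0.1)

The brown star was at (6.4, 1.8) in frame 2 and (8.1, 1.7) in frame 3.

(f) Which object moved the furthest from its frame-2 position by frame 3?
the blue hexagon

(moved 3.9; next 3.1)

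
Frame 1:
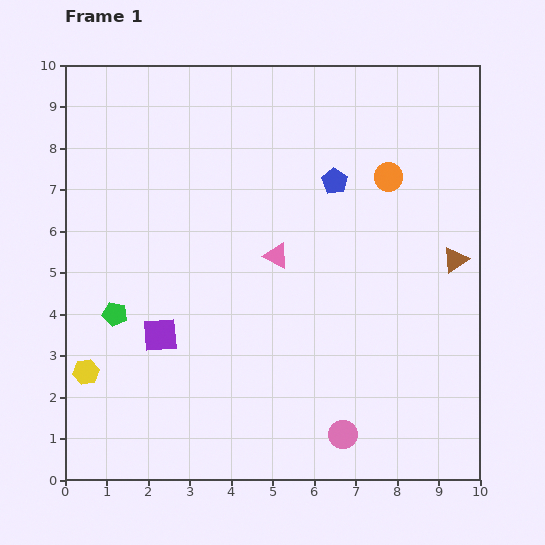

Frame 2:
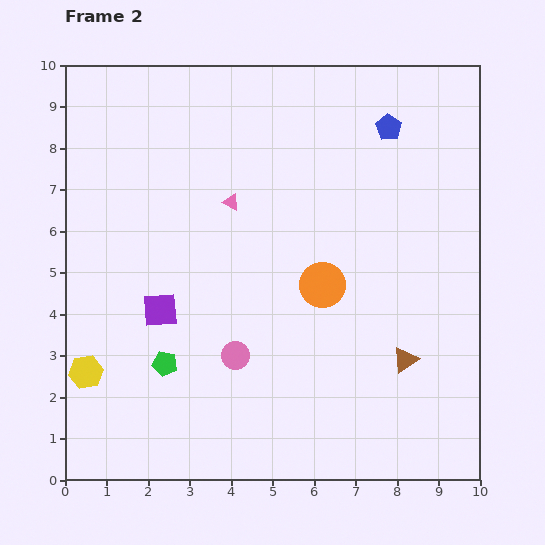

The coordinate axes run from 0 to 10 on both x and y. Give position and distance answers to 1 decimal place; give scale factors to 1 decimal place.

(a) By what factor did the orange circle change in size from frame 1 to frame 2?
1.6×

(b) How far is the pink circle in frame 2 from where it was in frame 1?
3.2

The pink circle moved from (6.7, 1.1) to (4.1, 3.0), a distance of √(2.6² + 1.9²) ≈ 3.2.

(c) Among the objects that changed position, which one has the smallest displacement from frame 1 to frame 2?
the purple square

(moved 0.6)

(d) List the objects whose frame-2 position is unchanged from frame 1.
the yellow hexagon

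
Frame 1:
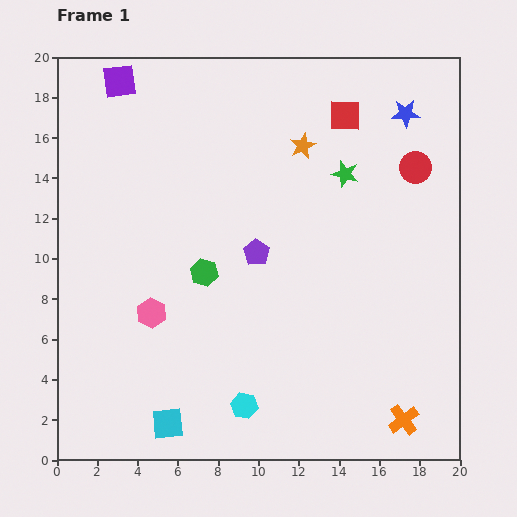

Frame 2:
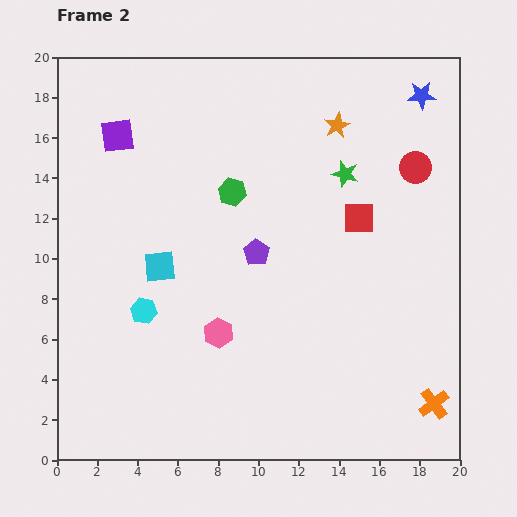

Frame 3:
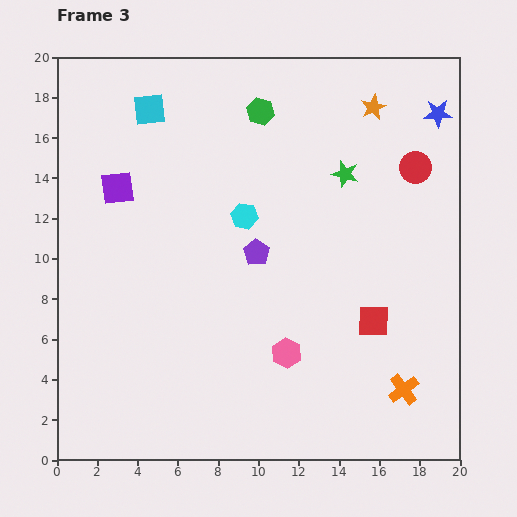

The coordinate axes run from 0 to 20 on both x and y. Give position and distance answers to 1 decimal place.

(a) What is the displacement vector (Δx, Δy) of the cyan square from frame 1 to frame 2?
(-0.4, 7.8)

The cyan square was at (5.5, 1.8) in frame 1 and (5.1, 9.6) in frame 2.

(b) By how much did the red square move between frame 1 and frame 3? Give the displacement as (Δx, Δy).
(1.4, -10.2)

The red square was at (14.3, 17.1) in frame 1 and (15.7, 6.9) in frame 3.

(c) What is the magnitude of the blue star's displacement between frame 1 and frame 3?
1.6

The blue star moved from (17.3, 17.2) to (18.9, 17.2), a distance of √(1.6² + 0.0²) ≈ 1.6.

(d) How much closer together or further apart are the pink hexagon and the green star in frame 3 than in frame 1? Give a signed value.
-2.4

Distance in frame 1: 11.8. Distance in frame 3: 9.4.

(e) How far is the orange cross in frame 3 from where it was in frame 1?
1.5

The orange cross moved from (17.2, 2.0) to (17.2, 3.5), a distance of √(0.0² + 1.5²) ≈ 1.5.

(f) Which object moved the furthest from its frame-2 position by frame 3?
the cyan square

(moved 7.8; next 6.9)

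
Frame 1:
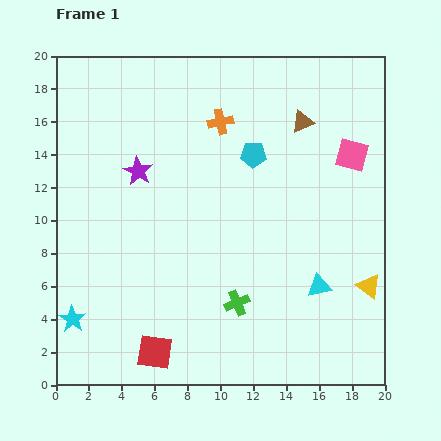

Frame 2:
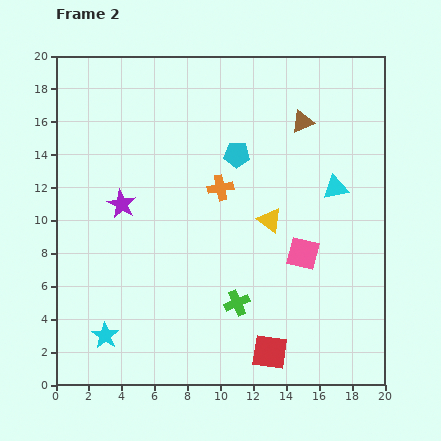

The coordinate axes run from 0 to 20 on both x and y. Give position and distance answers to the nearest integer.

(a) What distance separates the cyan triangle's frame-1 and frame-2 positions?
6

The cyan triangle moved from (16, 6) to (17, 12), a distance of √(1² + 6²) ≈ 6.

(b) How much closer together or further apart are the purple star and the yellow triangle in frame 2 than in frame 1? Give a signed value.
-7

Distance in frame 1: 16. Distance in frame 2: 9.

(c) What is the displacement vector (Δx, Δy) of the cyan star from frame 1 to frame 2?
(2, -1)

The cyan star was at (1, 4) in frame 1 and (3, 3) in frame 2.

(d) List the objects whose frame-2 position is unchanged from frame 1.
the green cross, the brown triangle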